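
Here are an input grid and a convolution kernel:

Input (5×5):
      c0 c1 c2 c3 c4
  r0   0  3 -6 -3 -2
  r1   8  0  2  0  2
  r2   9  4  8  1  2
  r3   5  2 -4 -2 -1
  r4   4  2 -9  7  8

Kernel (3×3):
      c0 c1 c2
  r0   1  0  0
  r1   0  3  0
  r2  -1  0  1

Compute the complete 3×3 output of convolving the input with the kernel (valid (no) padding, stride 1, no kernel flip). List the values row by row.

-1 6 -12
11 20 8
2 -3 19

Output[0,0]: The receptive field on the input at this output position is [0 3 -6 / 8 0 2 / 9 4 8]. Elementwise product with the kernel and sum: 0·1 + 0·3 + 9·-1 + 8·1.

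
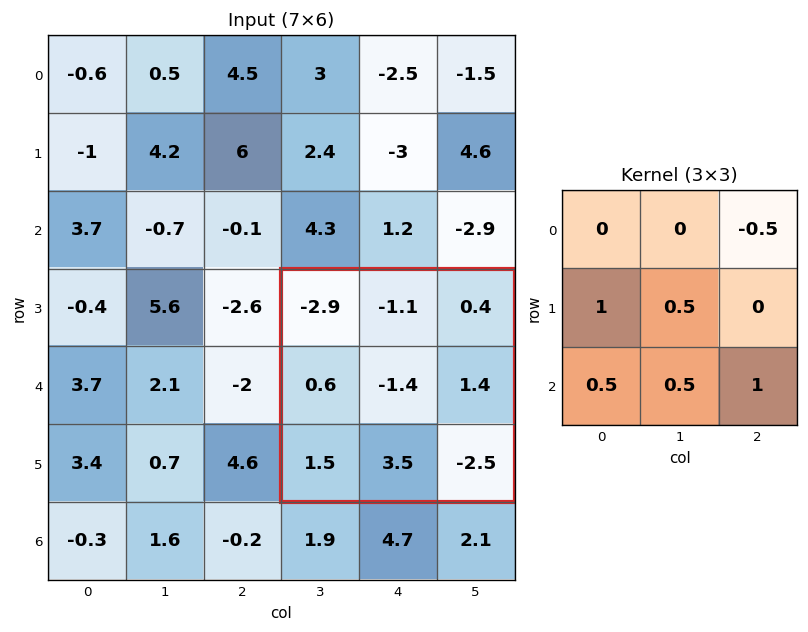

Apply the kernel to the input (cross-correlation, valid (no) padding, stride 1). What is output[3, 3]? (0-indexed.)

The receptive field on the input at this output position is [-2.9 -1.1 0.4 / 0.6 -1.4 1.4 / 1.5 3.5 -2.5]. Elementwise product with the kernel and sum: 0.4·-0.5 + 0.6·1 + -1.4·0.5 + 1.5·0.5 + 3.5·0.5 + -2.5·1.

-0.3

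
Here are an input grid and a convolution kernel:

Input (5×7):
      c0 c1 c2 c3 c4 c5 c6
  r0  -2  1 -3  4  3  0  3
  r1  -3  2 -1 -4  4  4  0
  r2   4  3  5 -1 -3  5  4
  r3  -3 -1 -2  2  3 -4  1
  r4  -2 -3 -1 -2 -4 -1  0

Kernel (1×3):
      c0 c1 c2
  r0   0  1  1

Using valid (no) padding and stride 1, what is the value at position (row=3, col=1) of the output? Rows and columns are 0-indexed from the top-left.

0

The receptive field on the input at this output position is [-1 -2 2]. Elementwise product with the kernel and sum: -2·1 + 2·1.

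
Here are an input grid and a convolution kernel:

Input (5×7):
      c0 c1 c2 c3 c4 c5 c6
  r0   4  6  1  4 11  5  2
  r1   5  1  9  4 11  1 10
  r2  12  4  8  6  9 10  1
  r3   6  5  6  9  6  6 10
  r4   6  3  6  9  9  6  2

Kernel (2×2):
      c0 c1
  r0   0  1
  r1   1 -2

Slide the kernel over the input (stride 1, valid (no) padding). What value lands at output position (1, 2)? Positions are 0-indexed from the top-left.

The receptive field on the input at this output position is [9 4 / 8 6]. Elementwise product with the kernel and sum: 4·1 + 8·1 + 6·-2.

0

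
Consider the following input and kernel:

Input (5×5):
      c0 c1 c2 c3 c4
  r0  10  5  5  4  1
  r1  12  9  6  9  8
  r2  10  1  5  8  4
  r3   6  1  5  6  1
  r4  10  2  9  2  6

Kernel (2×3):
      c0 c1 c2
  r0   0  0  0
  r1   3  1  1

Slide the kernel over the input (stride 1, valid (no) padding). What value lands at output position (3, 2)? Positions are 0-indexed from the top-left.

35

The receptive field on the input at this output position is [5 6 1 / 9 2 6]. Elementwise product with the kernel and sum: 9·3 + 2·1 + 6·1.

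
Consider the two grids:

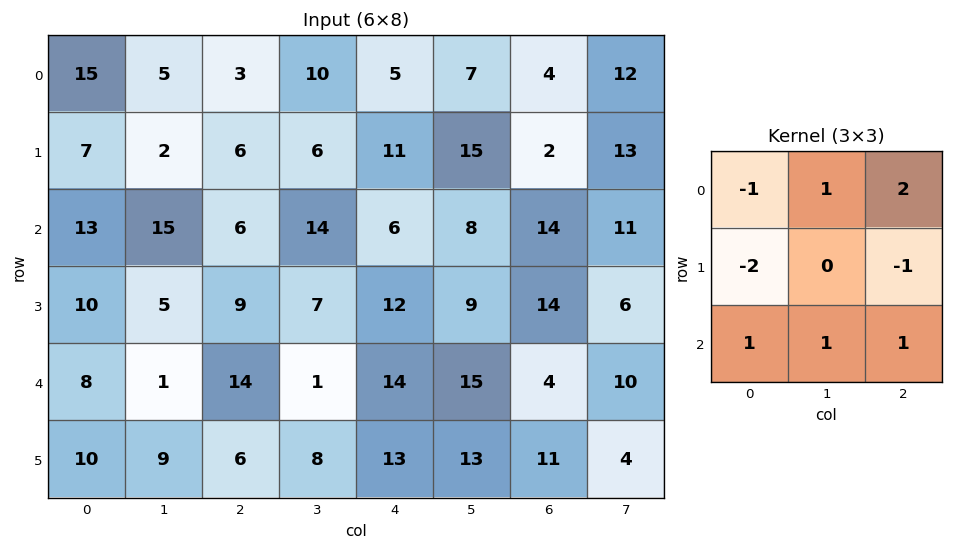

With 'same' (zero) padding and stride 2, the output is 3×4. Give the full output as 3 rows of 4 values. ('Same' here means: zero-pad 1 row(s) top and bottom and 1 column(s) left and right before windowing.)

Output[0,0]: The receptive field on the zero-padded input at this output position is [0 0 0 / 0 15 5 / 0 7 2]. Elementwise product with the kernel and sum: 0·-1 + 0·1 + 0·2 + 0·-2 + 5·-1 + 0·1 + 7·1 + 2·1.

4 -6 5 4
11 -7 27 15
38 38 40 5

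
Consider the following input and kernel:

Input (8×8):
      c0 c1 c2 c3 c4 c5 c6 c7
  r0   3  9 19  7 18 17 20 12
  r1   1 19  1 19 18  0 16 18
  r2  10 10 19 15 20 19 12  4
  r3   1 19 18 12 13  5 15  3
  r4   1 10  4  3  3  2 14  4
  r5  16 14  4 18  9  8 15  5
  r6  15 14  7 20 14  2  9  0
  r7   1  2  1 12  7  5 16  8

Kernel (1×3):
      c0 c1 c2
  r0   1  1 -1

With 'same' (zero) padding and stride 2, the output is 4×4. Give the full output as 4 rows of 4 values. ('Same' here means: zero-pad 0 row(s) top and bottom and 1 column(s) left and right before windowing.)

-6 21 8 25
0 14 16 27
-9 11 4 12
1 1 32 11

Output[0,0]: The receptive field on the zero-padded input at this output position is [0 3 9]. Elementwise product with the kernel and sum: 0·1 + 3·1 + 9·-1.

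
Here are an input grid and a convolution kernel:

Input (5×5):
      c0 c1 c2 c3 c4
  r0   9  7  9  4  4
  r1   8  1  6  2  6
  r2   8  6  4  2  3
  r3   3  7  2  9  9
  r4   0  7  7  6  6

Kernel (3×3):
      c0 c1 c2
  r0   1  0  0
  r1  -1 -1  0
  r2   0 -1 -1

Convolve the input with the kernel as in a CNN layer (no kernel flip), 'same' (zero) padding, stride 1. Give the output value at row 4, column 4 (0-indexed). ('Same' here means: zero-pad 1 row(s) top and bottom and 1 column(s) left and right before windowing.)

The receptive field on the zero-padded input at this output position is [9 9 0 / 6 6 0 / 0 0 0]. Elementwise product with the kernel and sum: 9·1 + 6·-1 + 6·-1 + 0·-1 + 0·-1.

-3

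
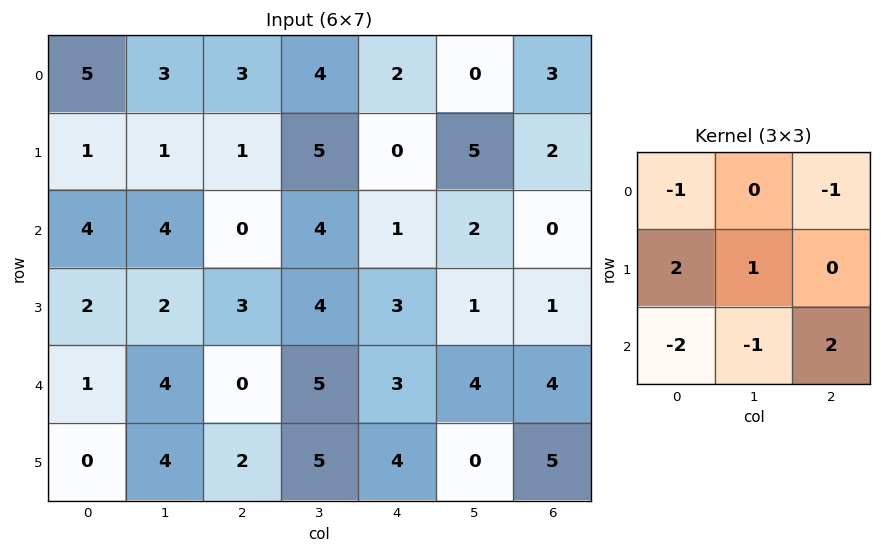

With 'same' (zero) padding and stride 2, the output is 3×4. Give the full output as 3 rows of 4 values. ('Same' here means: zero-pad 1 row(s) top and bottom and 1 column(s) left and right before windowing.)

6 16 10 -9
5 3 -10 -4
7 2 -6 6

Output[0,0]: The receptive field on the zero-padded input at this output position is [0 0 0 / 0 5 3 / 0 1 1]. Elementwise product with the kernel and sum: 0·-1 + 0·-1 + 0·2 + 5·1 + 0·-2 + 1·-1 + 1·2.
Output[0,1]: The receptive field on the zero-padded input at this output position is [0 0 0 / 3 3 4 / 1 1 5]. Elementwise product with the kernel and sum: 0·-1 + 0·-1 + 3·2 + 3·1 + 1·-2 + 1·-1 + 5·2.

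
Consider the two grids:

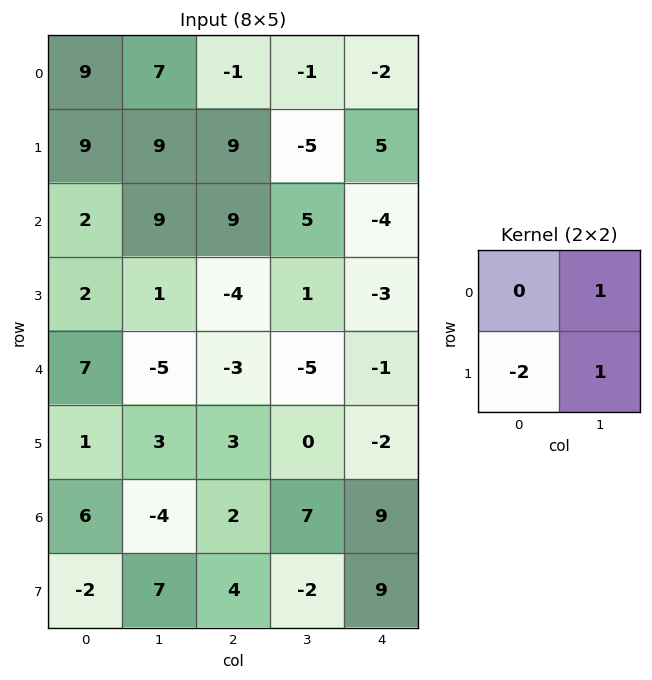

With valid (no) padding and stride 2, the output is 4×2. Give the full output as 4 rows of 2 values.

Output[0,0]: The receptive field on the input at this output position is [9 7 / 9 9]. Elementwise product with the kernel and sum: 7·1 + 9·-2 + 9·1.
Output[0,1]: The receptive field on the input at this output position is [-1 -1 / 9 -5]. Elementwise product with the kernel and sum: -1·1 + 9·-2 + -5·1.

-2 -24
6 14
-4 -11
7 -3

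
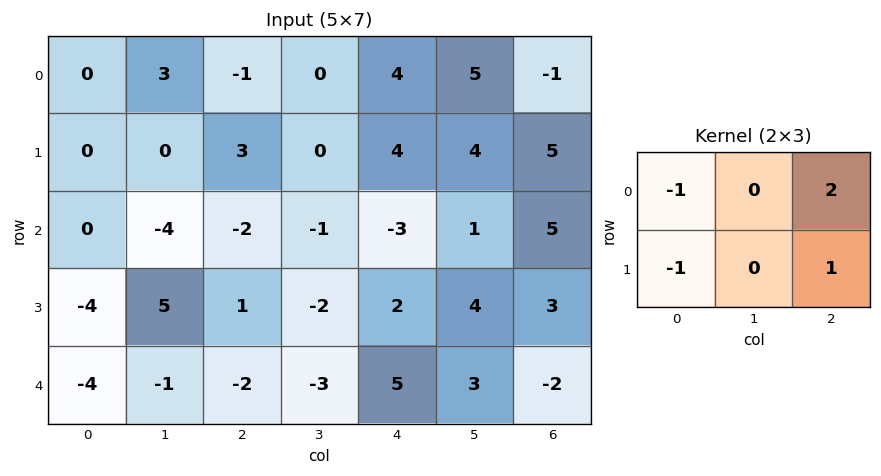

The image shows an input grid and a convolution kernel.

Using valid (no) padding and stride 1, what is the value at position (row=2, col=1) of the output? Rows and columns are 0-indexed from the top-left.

-5

The receptive field on the input at this output position is [-4 -2 -1 / 5 1 -2]. Elementwise product with the kernel and sum: -4·-1 + -1·2 + 5·-1 + -2·1.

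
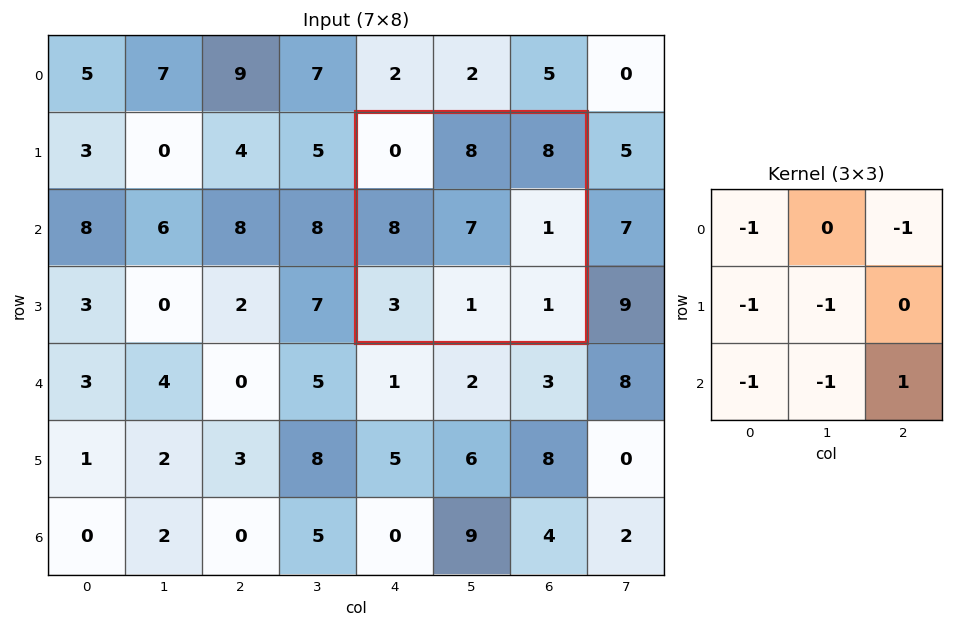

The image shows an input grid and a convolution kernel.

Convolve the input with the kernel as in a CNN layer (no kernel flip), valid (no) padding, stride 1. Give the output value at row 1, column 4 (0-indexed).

-26

The receptive field on the input at this output position is [0 8 8 / 8 7 1 / 3 1 1]. Elementwise product with the kernel and sum: 0·-1 + 8·-1 + 8·-1 + 7·-1 + 3·-1 + 1·-1 + 1·1.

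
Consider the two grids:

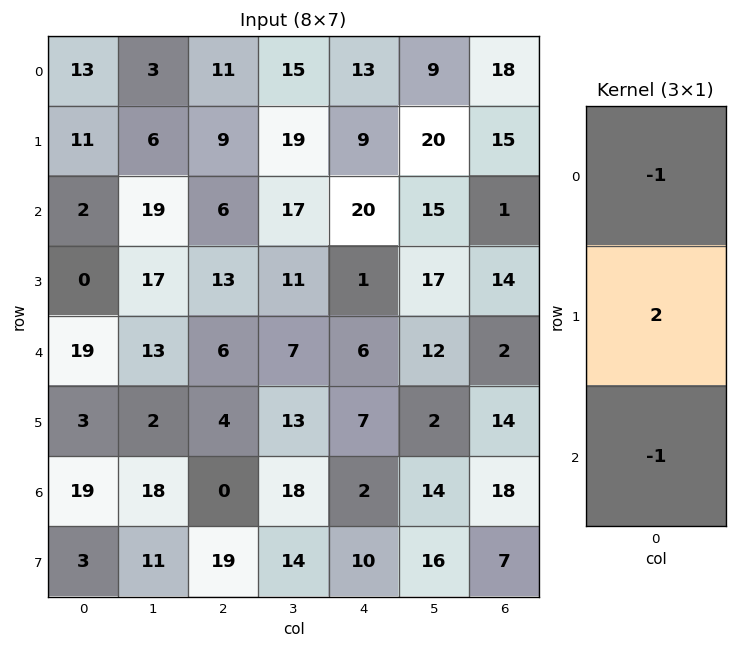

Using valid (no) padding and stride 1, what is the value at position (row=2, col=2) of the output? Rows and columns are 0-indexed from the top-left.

The receptive field on the input at this output position is [6 / 13 / 6]. Elementwise product with the kernel and sum: 6·-1 + 13·2 + 6·-1.

14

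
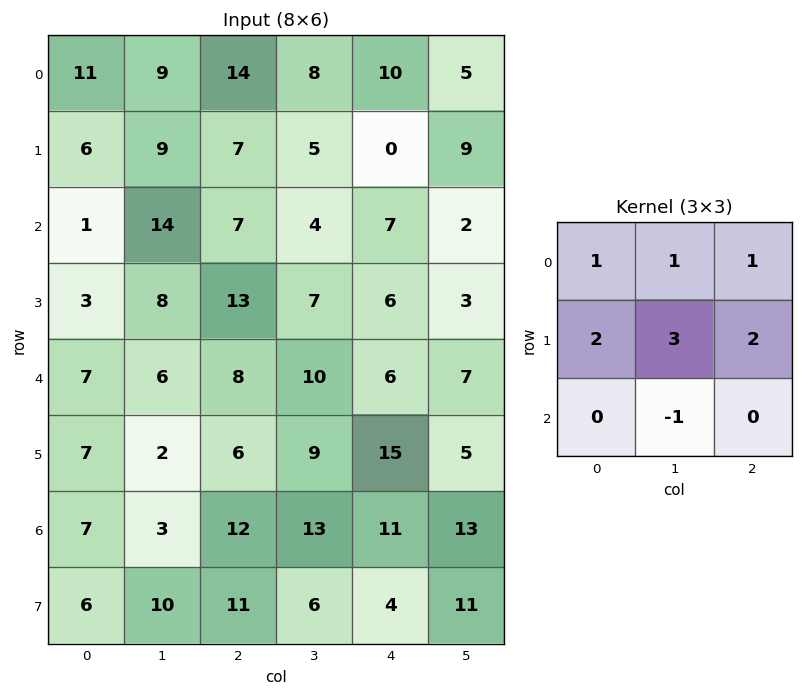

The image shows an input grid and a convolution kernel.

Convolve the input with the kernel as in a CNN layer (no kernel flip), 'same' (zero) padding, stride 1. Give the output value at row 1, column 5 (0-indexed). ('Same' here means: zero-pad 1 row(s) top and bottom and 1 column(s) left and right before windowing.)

The receptive field on the zero-padded input at this output position is [10 5 0 / 0 9 0 / 7 2 0]. Elementwise product with the kernel and sum: 10·1 + 5·1 + 0·1 + 0·2 + 9·3 + 0·2 + 2·-1.

40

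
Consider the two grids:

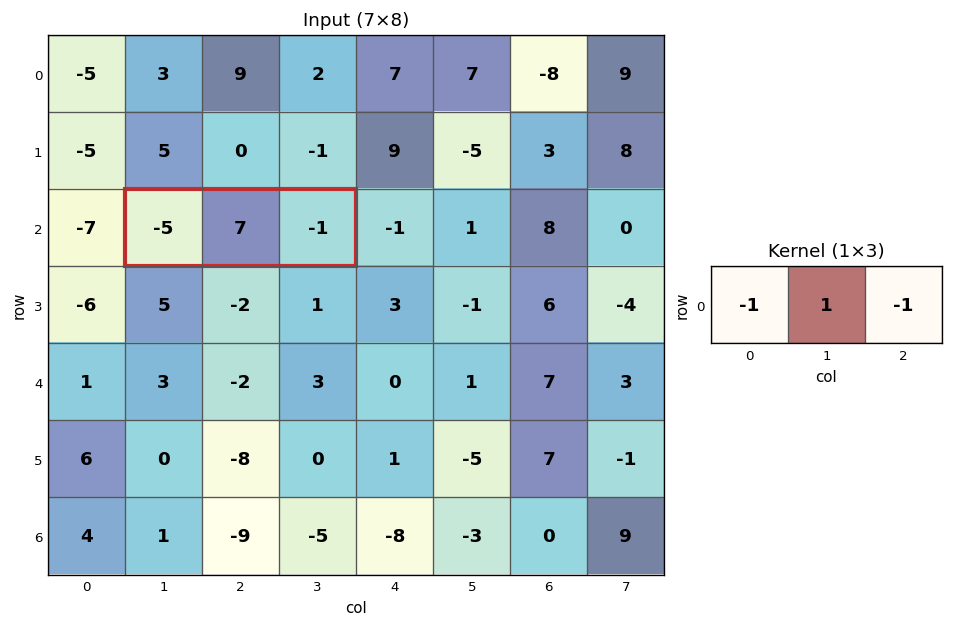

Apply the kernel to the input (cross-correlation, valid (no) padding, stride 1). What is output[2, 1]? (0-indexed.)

The receptive field on the input at this output position is [-5 7 -1]. Elementwise product with the kernel and sum: -5·-1 + 7·1 + -1·-1.

13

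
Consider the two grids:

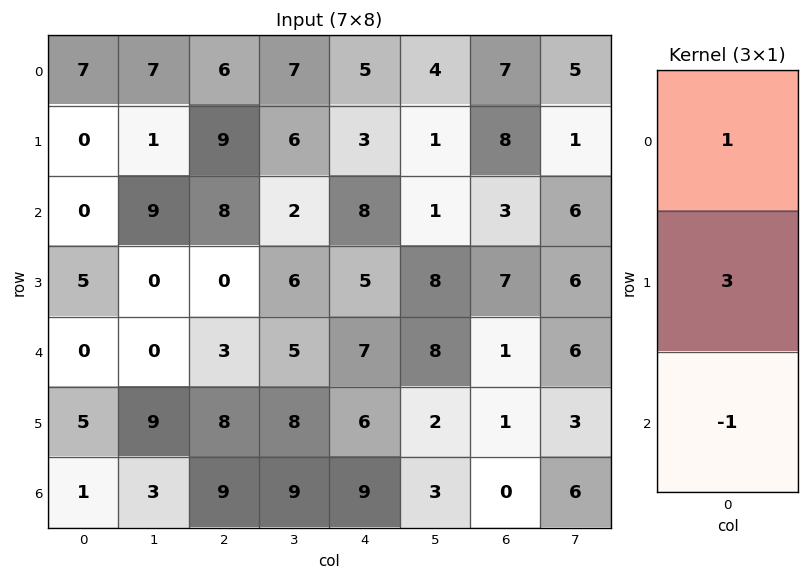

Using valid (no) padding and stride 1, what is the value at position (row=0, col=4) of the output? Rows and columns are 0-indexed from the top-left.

The receptive field on the input at this output position is [5 / 3 / 8]. Elementwise product with the kernel and sum: 5·1 + 3·3 + 8·-1.

6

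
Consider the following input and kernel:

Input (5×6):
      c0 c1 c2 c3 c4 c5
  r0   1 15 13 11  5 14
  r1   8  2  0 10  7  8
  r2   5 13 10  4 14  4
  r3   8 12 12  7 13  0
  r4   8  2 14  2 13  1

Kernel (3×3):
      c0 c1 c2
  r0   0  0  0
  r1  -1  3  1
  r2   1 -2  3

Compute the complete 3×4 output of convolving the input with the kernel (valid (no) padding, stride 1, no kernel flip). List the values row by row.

Output[0,0]: The receptive field on the input at this output position is [1 15 13 / 8 2 0 / 5 13 10]. Elementwise product with the kernel and sum: 8·-1 + 2·3 + 0·1 + 5·1 + 13·-2 + 10·3.

7 13 81 7
64 30 53 23
86 11 71 11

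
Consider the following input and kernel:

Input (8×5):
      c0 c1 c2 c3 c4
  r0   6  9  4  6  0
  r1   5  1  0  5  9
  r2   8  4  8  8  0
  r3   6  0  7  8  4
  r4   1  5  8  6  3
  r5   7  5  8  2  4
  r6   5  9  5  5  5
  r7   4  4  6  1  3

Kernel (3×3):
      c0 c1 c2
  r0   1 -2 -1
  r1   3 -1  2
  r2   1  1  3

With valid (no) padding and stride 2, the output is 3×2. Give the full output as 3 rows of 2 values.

34 21
54 36
44 48

Output[0,0]: The receptive field on the input at this output position is [6 9 4 / 5 1 0 / 8 4 8]. Elementwise product with the kernel and sum: 6·1 + 9·-2 + 4·-1 + 5·3 + 1·-1 + 0·2 + 8·1 + 4·1 + 8·3.
Output[0,1]: The receptive field on the input at this output position is [4 6 0 / 0 5 9 / 8 8 0]. Elementwise product with the kernel and sum: 4·1 + 6·-2 + 0·-1 + 0·3 + 5·-1 + 9·2 + 8·1 + 8·1 + 0·3.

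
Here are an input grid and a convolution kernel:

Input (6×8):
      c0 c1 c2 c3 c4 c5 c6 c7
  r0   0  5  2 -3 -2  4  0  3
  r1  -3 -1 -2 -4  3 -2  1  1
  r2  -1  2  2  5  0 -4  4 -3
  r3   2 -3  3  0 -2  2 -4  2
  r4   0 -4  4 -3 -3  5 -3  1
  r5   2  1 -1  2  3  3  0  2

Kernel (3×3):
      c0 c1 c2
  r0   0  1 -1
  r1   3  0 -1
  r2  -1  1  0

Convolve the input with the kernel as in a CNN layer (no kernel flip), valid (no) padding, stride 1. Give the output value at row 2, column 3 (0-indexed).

2

The receptive field on the input at this output position is [5 0 -4 / 0 -2 2 / -3 -3 5]. Elementwise product with the kernel and sum: 0·1 + -4·-1 + 0·3 + 2·-1 + -3·-1 + -3·1.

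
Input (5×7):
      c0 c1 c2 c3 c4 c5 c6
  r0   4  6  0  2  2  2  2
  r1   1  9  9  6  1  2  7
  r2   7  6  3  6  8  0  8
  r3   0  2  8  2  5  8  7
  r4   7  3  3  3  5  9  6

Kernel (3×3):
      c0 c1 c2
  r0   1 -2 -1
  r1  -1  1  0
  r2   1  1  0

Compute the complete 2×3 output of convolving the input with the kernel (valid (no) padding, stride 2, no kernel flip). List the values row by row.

Output[0,0]: The receptive field on the input at this output position is [4 6 0 / 1 9 9 / 7 6 3]. Elementwise product with the kernel and sum: 4·1 + 6·-2 + 0·-1 + 1·-1 + 9·1 + 7·1 + 6·1.
Output[0,1]: The receptive field on the input at this output position is [0 2 2 / 9 6 1 / 3 6 8]. Elementwise product with the kernel and sum: 0·1 + 2·-2 + 2·-1 + 9·-1 + 6·1 + 3·1 + 6·1.

13 0 5
4 -17 17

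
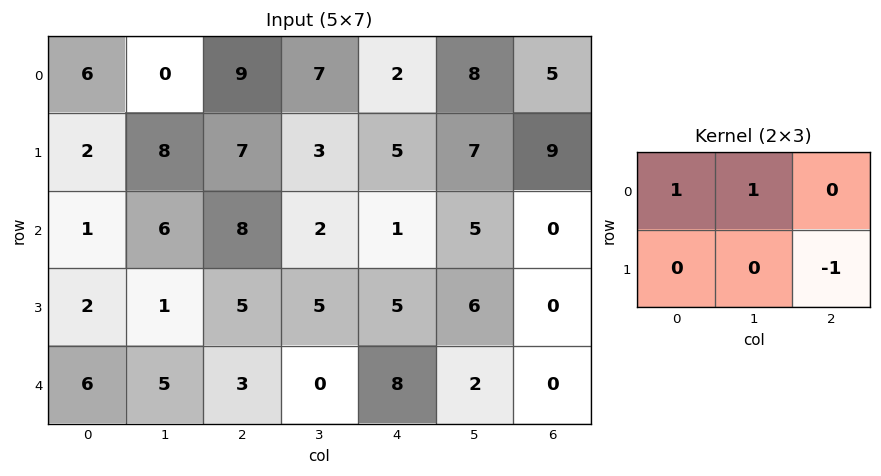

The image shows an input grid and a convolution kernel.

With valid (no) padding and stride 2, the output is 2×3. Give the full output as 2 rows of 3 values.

Output[0,0]: The receptive field on the input at this output position is [6 0 9 / 2 8 7]. Elementwise product with the kernel and sum: 6·1 + 0·1 + 7·-1.
Output[0,1]: The receptive field on the input at this output position is [9 7 2 / 7 3 5]. Elementwise product with the kernel and sum: 9·1 + 7·1 + 5·-1.

-1 11 1
2 5 6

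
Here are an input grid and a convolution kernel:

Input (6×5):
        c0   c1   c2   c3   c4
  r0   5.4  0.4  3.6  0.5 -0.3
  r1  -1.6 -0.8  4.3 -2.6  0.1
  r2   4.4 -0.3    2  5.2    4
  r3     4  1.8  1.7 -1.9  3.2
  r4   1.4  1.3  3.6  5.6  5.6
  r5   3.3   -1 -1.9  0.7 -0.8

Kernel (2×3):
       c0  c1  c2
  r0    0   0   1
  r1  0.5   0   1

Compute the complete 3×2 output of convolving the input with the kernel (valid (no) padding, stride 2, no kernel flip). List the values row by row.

Output[0,0]: The receptive field on the input at this output position is [5.4 0.4 3.6 / -1.6 -0.8 4.3]. Elementwise product with the kernel and sum: 3.6·1 + -1.6·0.5 + 4.3·1.

7.1 1.95
5.7 8.05
3.35 3.85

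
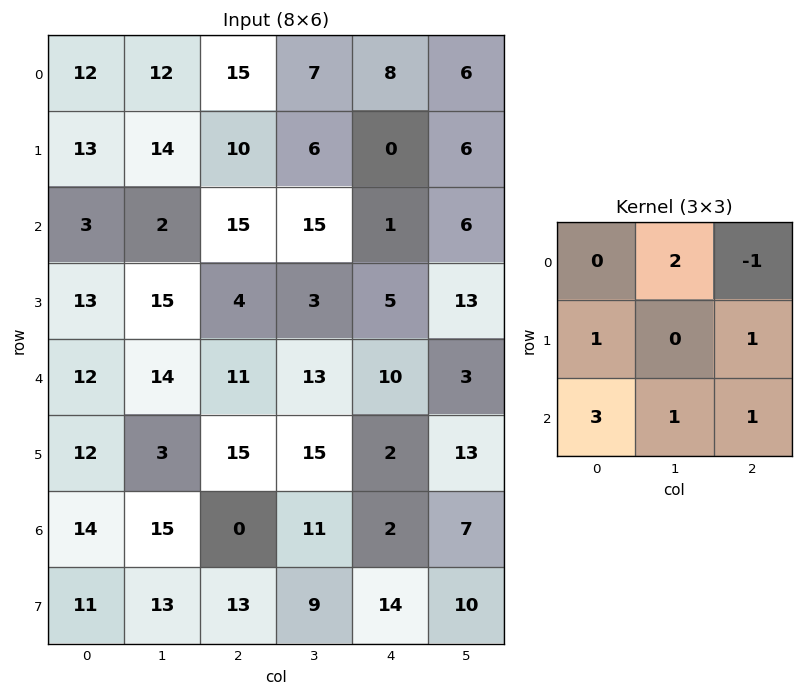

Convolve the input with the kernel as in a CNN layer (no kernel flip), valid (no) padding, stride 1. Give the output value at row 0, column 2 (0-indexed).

The receptive field on the input at this output position is [15 7 8 / 10 6 0 / 15 15 1]. Elementwise product with the kernel and sum: 7·2 + 8·-1 + 10·1 + 0·1 + 15·3 + 15·1 + 1·1.

77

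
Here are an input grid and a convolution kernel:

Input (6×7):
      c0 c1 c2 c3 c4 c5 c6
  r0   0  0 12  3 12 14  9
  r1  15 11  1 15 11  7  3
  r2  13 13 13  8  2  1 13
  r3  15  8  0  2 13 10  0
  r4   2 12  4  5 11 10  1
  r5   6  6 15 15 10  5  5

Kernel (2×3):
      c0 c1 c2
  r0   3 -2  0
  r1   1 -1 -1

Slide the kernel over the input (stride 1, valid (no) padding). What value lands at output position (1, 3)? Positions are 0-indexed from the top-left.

28

The receptive field on the input at this output position is [15 11 7 / 8 2 1]. Elementwise product with the kernel and sum: 15·3 + 11·-2 + 8·1 + 2·-1 + 1·-1.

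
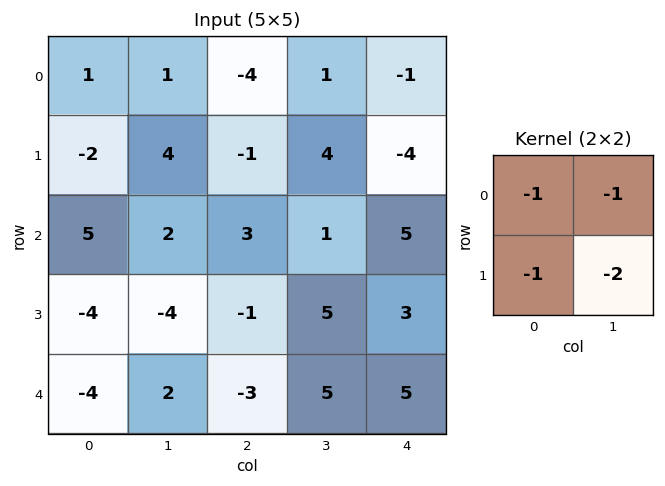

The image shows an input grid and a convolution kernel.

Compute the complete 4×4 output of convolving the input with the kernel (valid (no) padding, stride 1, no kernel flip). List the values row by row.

Output[0,0]: The receptive field on the input at this output position is [1 1 / -2 4]. Elementwise product with the kernel and sum: 1·-1 + 1·-1 + -2·-1 + 4·-2.

-8 1 -4 4
-11 -11 -8 -11
5 1 -13 -17
8 9 -11 -23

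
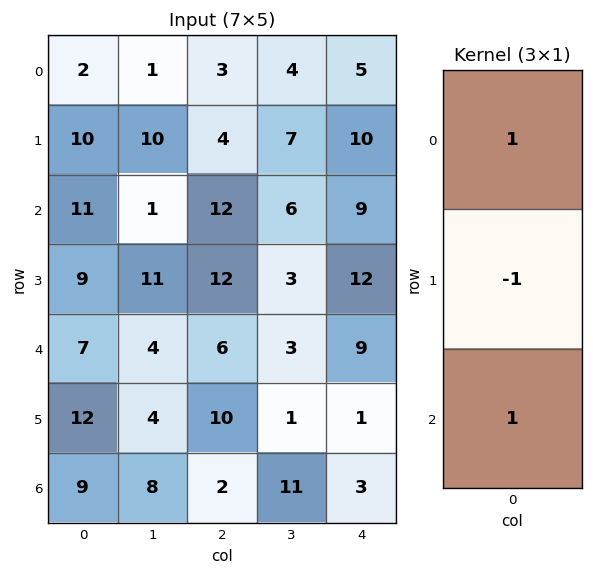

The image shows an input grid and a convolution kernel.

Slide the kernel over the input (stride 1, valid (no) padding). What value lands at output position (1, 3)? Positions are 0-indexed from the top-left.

The receptive field on the input at this output position is [7 / 6 / 3]. Elementwise product with the kernel and sum: 7·1 + 6·-1 + 3·1.

4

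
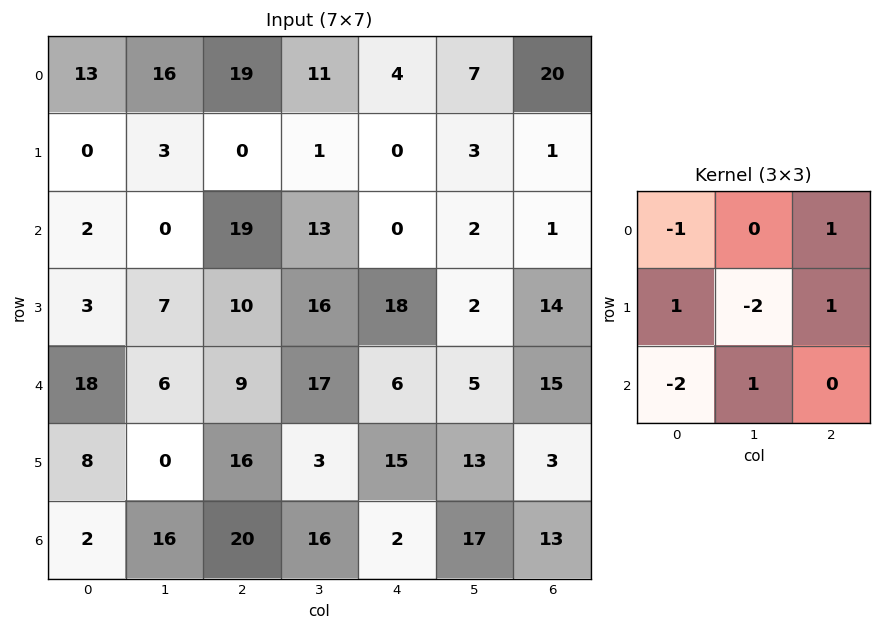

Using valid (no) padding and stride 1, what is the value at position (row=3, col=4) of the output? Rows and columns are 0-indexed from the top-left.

The receptive field on the input at this output position is [18 2 14 / 6 5 15 / 15 13 3]. Elementwise product with the kernel and sum: 18·-1 + 14·1 + 6·1 + 5·-2 + 15·1 + 15·-2 + 13·1.

-10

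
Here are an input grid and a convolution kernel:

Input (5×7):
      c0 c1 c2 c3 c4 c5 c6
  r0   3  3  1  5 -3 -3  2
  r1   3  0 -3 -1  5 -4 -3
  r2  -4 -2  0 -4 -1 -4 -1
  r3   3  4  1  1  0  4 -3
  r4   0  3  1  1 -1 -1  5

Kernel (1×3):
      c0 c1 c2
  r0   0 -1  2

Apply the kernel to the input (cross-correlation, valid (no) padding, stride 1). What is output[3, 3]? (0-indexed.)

8

The receptive field on the input at this output position is [1 0 4]. Elementwise product with the kernel and sum: 0·-1 + 4·2.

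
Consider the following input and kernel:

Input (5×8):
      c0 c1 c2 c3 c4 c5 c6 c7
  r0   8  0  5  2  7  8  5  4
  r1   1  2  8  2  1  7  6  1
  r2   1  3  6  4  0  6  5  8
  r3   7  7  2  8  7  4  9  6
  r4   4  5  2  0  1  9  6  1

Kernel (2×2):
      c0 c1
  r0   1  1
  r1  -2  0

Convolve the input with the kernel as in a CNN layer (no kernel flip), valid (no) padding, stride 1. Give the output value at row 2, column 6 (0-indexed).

-5

The receptive field on the input at this output position is [5 8 / 9 6]. Elementwise product with the kernel and sum: 5·1 + 8·1 + 9·-2.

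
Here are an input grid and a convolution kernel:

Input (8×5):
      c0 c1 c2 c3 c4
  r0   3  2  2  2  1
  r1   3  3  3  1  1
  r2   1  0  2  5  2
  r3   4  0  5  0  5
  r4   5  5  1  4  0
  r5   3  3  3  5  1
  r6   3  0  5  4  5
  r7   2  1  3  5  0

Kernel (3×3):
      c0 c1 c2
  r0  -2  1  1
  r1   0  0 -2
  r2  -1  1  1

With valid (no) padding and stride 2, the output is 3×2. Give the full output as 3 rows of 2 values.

Output[0,0]: The receptive field on the input at this output position is [3 2 2 / 3 3 3 / 1 0 2]. Elementwise product with the kernel and sum: 3·-2 + 2·1 + 2·1 + 3·-2 + 1·-1 + 0·1 + 2·1.
Output[0,1]: The receptive field on the input at this output position is [2 2 1 / 3 1 1 / 2 5 2]. Elementwise product with the kernel and sum: 2·-2 + 2·1 + 1·1 + 1·-2 + 2·-1 + 5·1 + 2·1.

-7 2
-9 -4
-8 4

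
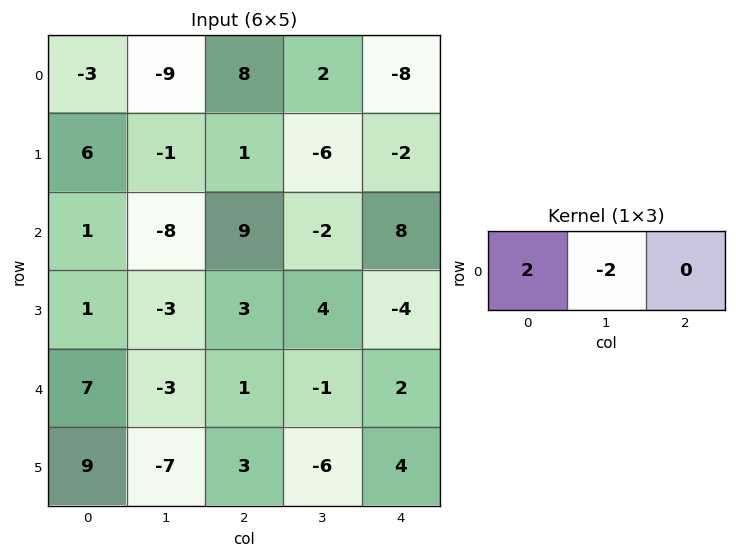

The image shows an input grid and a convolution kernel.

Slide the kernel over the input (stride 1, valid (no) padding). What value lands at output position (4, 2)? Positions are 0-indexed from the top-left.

4

The receptive field on the input at this output position is [1 -1 2]. Elementwise product with the kernel and sum: 1·2 + -1·-2.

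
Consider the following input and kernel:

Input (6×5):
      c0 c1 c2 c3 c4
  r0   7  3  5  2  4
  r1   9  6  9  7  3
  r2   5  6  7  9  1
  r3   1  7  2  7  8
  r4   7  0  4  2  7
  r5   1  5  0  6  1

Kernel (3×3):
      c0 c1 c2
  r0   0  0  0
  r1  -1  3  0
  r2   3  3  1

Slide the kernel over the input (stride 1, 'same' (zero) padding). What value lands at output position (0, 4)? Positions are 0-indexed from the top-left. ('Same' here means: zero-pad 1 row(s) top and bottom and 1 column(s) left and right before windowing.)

40

The receptive field on the zero-padded input at this output position is [0 0 0 / 2 4 0 / 7 3 0]. Elementwise product with the kernel and sum: 2·-1 + 4·3 + 7·3 + 3·3 + 0·1.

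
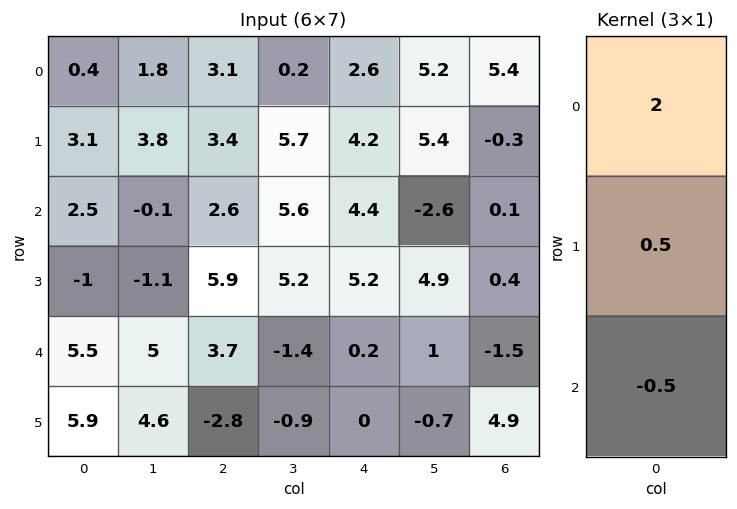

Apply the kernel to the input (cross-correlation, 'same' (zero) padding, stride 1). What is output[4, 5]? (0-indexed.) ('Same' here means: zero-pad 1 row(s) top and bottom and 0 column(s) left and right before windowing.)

The receptive field on the zero-padded input at this output position is [4.9 / 1 / -0.7]. Elementwise product with the kernel and sum: 4.9·2 + 1·0.5 + -0.7·-0.5.

10.65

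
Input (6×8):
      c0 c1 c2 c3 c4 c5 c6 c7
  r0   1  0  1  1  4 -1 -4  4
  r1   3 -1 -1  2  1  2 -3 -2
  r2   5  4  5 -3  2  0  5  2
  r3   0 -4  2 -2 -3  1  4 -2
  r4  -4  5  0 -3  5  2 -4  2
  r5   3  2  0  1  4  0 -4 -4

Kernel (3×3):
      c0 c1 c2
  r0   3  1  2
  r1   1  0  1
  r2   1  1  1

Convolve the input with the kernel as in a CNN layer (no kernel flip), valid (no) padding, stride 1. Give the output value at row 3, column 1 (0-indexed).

-9

The receptive field on the input at this output position is [-4 2 -2 / 5 0 -3 / 2 0 1]. Elementwise product with the kernel and sum: -4·3 + 2·1 + -2·2 + 5·1 + -3·1 + 2·1 + 0·1 + 1·1.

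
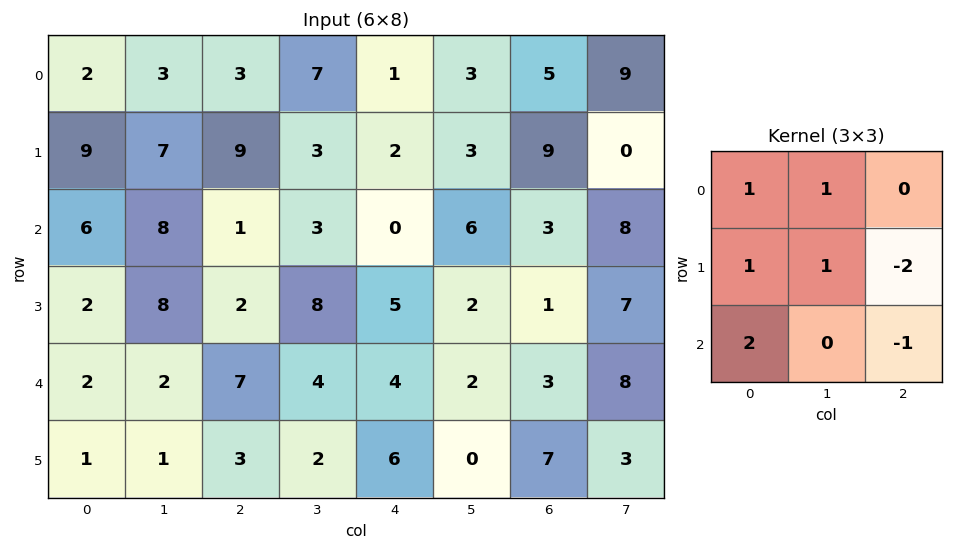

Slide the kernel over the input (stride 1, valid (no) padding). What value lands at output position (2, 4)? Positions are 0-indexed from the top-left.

16

The receptive field on the input at this output position is [0 6 3 / 5 2 1 / 4 2 3]. Elementwise product with the kernel and sum: 0·1 + 6·1 + 5·1 + 2·1 + 1·-2 + 4·2 + 3·-1.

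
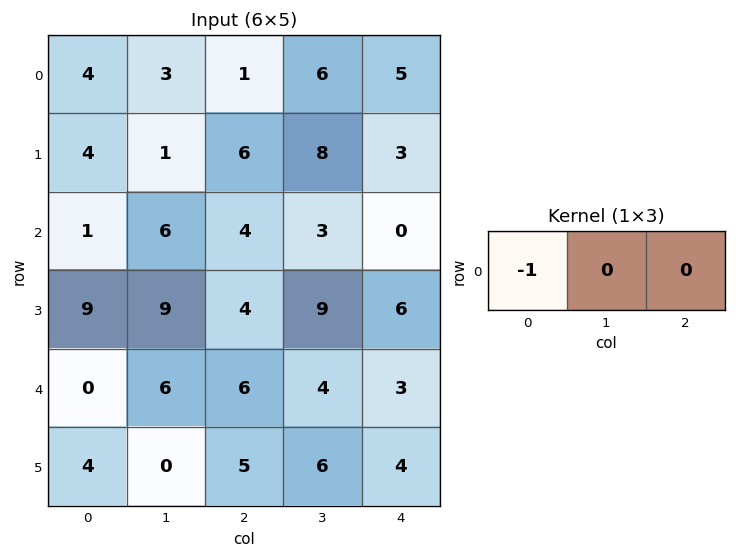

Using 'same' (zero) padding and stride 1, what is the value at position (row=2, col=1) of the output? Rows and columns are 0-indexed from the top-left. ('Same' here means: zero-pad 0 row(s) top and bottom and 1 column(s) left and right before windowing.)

The receptive field on the zero-padded input at this output position is [1 6 4]. Elementwise product with the kernel and sum: 1·-1.

-1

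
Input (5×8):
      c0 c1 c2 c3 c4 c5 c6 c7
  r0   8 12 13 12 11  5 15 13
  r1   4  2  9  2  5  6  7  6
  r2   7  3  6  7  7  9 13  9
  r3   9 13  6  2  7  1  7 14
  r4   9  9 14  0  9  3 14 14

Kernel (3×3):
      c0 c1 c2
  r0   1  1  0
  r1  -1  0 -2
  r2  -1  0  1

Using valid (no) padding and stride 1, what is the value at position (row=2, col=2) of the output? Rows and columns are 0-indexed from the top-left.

The receptive field on the input at this output position is [6 7 7 / 6 2 7 / 14 0 9]. Elementwise product with the kernel and sum: 6·1 + 7·1 + 6·-1 + 7·-2 + 14·-1 + 9·1.

-12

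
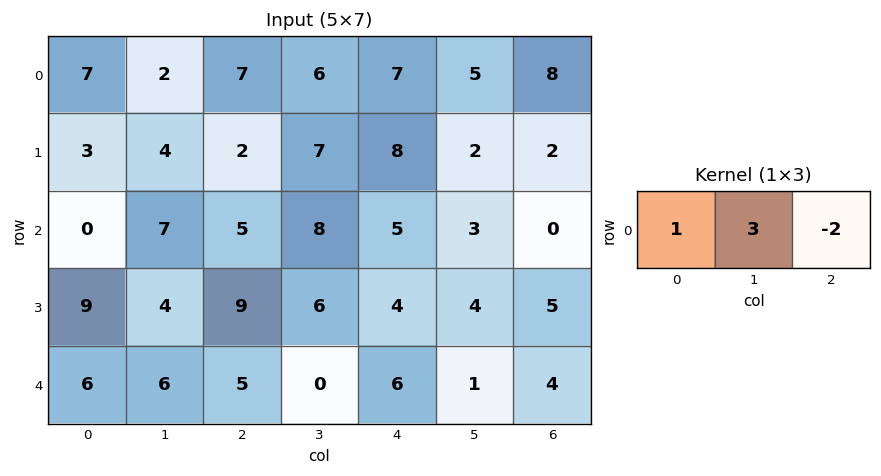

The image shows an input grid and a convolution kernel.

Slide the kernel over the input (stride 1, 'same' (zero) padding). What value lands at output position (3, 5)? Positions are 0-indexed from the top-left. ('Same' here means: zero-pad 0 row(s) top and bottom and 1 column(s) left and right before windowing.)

6

The receptive field on the zero-padded input at this output position is [4 4 5]. Elementwise product with the kernel and sum: 4·1 + 4·3 + 5·-2.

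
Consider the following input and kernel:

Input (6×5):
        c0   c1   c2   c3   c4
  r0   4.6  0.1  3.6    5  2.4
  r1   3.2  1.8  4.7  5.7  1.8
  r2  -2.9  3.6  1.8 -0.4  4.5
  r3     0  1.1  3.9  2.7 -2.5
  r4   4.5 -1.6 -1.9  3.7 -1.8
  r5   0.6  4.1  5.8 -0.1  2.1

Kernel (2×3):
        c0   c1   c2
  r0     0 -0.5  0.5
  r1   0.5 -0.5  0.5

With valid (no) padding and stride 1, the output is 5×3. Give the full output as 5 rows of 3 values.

4.8 2.1 -0.9
-0.9 1.2 1.4
0.5 -1.15 1.8
3.5 1.4 -6.3
1 1.9 1.25

Output[0,0]: The receptive field on the input at this output position is [4.6 0.1 3.6 / 3.2 1.8 4.7]. Elementwise product with the kernel and sum: 0.1·-0.5 + 3.6·0.5 + 3.2·0.5 + 1.8·-0.5 + 4.7·0.5.
Output[0,1]: The receptive field on the input at this output position is [0.1 3.6 5 / 1.8 4.7 5.7]. Elementwise product with the kernel and sum: 3.6·-0.5 + 5·0.5 + 1.8·0.5 + 4.7·-0.5 + 5.7·0.5.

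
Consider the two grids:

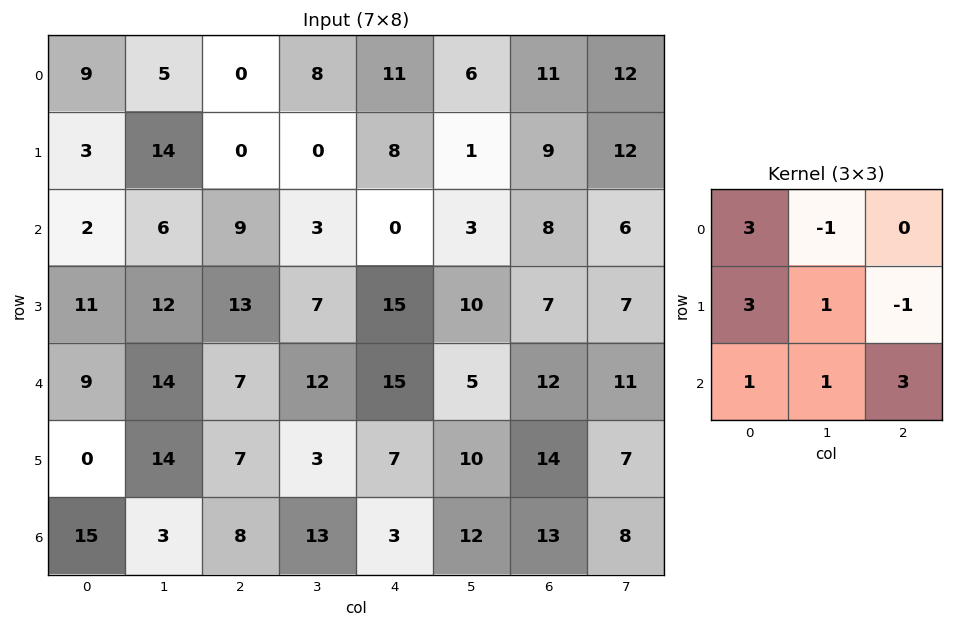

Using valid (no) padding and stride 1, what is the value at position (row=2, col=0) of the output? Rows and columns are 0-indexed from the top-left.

The receptive field on the input at this output position is [2 6 9 / 11 12 13 / 9 14 7]. Elementwise product with the kernel and sum: 2·3 + 6·-1 + 11·3 + 12·1 + 13·-1 + 9·1 + 14·1 + 7·3.

76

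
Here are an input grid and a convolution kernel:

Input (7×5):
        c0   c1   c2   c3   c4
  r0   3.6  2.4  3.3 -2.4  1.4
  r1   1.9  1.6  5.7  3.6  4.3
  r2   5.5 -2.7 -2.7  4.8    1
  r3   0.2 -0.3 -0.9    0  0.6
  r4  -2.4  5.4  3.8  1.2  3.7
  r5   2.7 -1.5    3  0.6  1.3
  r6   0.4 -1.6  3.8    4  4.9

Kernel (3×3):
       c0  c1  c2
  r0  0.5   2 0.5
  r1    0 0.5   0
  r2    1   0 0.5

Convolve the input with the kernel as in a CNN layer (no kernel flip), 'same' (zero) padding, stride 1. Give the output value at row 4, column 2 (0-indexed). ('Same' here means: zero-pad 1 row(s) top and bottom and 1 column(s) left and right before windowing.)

-1.25

The receptive field on the zero-padded input at this output position is [-0.3 -0.9 0 / 5.4 3.8 1.2 / -1.5 3 0.6]. Elementwise product with the kernel and sum: -0.3·0.5 + -0.9·2 + 0·0.5 + 3.8·0.5 + -1.5·1 + 0.6·0.5.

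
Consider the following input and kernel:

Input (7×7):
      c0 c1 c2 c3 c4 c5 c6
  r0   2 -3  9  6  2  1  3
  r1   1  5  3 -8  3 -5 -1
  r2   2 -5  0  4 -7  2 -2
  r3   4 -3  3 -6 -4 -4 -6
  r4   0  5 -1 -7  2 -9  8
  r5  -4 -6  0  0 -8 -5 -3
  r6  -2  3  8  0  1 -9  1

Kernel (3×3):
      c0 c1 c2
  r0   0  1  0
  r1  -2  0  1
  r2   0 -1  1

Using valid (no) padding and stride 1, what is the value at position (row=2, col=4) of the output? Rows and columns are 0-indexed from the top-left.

21

The receptive field on the input at this output position is [-7 2 -2 / -4 -4 -6 / 2 -9 8]. Elementwise product with the kernel and sum: 2·1 + -4·-2 + -6·1 + -9·-1 + 8·1.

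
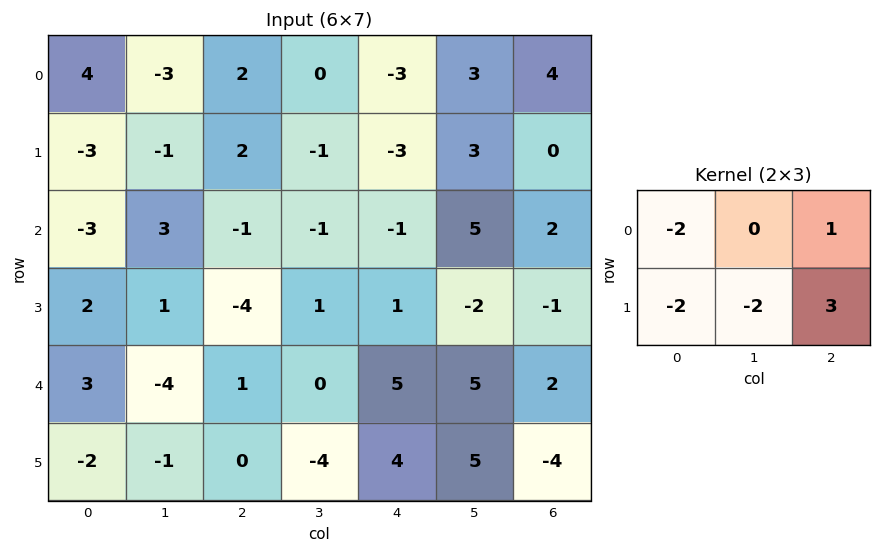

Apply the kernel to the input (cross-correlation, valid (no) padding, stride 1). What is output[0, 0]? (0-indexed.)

The receptive field on the input at this output position is [4 -3 2 / -3 -1 2]. Elementwise product with the kernel and sum: 4·-2 + 2·1 + -3·-2 + -1·-2 + 2·3.

8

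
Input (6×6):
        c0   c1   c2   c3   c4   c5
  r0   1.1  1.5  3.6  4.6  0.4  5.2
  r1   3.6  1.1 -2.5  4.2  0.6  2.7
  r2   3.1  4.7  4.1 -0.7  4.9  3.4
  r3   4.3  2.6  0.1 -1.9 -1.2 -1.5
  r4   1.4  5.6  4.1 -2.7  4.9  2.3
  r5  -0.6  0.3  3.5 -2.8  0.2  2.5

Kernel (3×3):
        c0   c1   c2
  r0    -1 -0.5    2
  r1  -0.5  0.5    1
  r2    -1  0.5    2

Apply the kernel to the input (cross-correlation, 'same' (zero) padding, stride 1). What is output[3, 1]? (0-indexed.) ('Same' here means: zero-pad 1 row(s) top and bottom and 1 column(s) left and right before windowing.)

11.6

The receptive field on the zero-padded input at this output position is [3.1 4.7 4.1 / 4.3 2.6 0.1 / 1.4 5.6 4.1]. Elementwise product with the kernel and sum: 3.1·-1 + 4.7·-0.5 + 4.1·2 + 4.3·-0.5 + 2.6·0.5 + 0.1·1 + 1.4·-1 + 5.6·0.5 + 4.1·2.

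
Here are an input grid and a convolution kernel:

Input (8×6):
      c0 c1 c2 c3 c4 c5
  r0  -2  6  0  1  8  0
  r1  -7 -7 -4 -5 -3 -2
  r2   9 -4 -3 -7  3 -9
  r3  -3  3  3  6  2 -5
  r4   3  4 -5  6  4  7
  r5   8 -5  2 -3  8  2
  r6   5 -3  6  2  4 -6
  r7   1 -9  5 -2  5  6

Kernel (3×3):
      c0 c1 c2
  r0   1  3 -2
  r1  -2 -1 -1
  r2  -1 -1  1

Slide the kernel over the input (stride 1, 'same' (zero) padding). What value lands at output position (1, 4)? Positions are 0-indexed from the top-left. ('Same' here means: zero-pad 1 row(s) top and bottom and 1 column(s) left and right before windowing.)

The receptive field on the zero-padded input at this output position is [1 8 0 / -5 -3 -2 / -7 3 -9]. Elementwise product with the kernel and sum: 1·1 + 8·3 + 0·-2 + -5·-2 + -3·-1 + -2·-1 + -7·-1 + 3·-1 + -9·1.

35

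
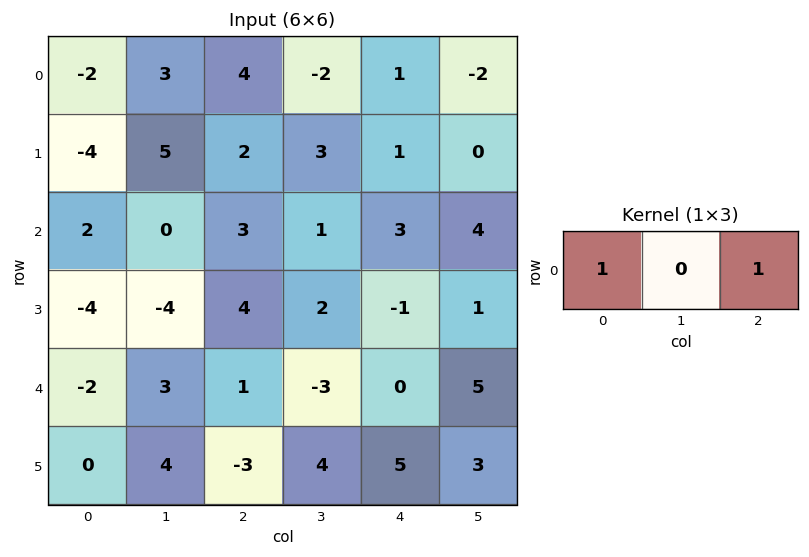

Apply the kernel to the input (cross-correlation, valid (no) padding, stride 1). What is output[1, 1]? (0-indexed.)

The receptive field on the input at this output position is [5 2 3]. Elementwise product with the kernel and sum: 5·1 + 3·1.

8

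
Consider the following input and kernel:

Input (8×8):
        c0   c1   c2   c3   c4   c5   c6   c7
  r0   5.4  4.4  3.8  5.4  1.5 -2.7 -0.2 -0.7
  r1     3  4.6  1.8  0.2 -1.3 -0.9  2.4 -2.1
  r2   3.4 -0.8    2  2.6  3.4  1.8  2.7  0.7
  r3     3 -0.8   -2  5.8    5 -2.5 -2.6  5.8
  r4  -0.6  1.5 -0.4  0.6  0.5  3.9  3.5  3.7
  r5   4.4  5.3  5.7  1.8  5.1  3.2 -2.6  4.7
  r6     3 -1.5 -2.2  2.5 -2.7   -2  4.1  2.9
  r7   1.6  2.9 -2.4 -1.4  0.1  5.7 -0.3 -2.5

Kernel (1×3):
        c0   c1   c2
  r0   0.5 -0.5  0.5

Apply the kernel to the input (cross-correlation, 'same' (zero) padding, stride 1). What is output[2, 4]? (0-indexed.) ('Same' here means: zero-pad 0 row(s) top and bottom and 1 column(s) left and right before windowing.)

The receptive field on the zero-padded input at this output position is [2.6 3.4 1.8]. Elementwise product with the kernel and sum: 2.6·0.5 + 3.4·-0.5 + 1.8·0.5.

0.5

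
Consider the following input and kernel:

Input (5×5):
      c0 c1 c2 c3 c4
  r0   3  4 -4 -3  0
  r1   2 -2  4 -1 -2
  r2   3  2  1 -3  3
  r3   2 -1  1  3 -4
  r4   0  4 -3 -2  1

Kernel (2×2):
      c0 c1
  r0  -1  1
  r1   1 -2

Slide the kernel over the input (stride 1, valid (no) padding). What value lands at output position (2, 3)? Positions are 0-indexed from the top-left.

17

The receptive field on the input at this output position is [-3 3 / 3 -4]. Elementwise product with the kernel and sum: -3·-1 + 3·1 + 3·1 + -4·-2.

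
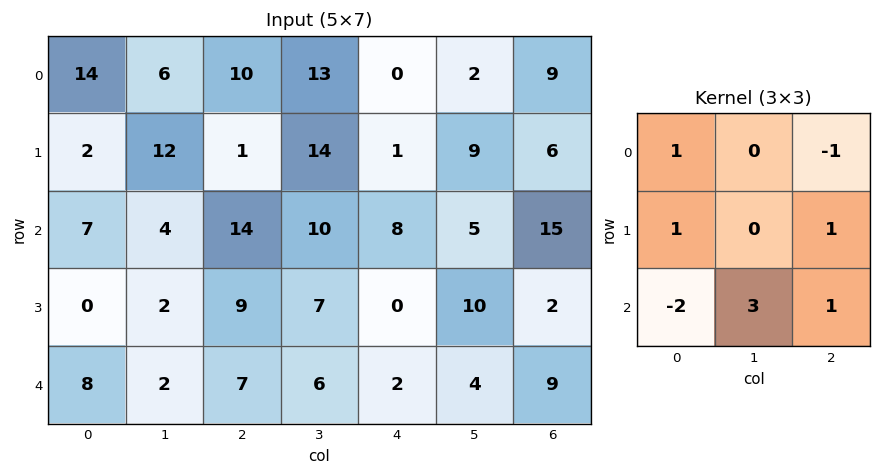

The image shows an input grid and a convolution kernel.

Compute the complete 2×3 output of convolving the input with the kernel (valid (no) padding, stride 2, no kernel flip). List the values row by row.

Output[0,0]: The receptive field on the input at this output position is [14 6 10 / 2 12 1 / 7 4 14]. Elementwise product with the kernel and sum: 14·1 + 10·-1 + 2·1 + 1·1 + 7·-2 + 4·3 + 14·1.

19 22 12
-1 21 12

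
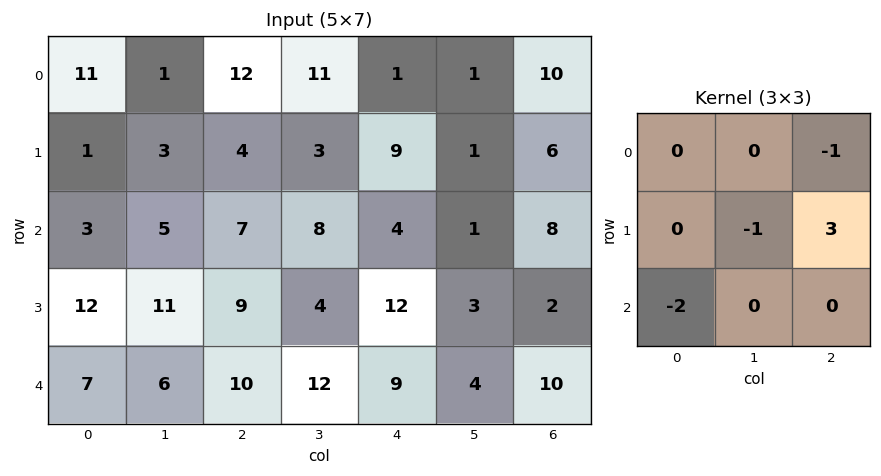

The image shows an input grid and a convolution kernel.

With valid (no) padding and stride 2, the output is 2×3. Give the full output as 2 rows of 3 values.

Output[0,0]: The receptive field on the input at this output position is [11 1 12 / 1 3 4 / 3 5 7]. Elementwise product with the kernel and sum: 12·-1 + 3·-1 + 4·3 + 3·-2.

-9 9 -1
-5 8 -23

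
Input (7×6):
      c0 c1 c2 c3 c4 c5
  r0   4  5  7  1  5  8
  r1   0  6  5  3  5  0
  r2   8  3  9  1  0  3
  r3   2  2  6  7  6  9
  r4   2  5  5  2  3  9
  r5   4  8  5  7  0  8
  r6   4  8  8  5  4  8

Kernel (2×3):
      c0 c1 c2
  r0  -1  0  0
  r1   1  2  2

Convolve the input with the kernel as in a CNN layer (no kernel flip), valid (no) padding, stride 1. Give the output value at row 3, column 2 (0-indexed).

The receptive field on the input at this output position is [6 7 6 / 5 2 3]. Elementwise product with the kernel and sum: 6·-1 + 5·1 + 2·2 + 3·2.

9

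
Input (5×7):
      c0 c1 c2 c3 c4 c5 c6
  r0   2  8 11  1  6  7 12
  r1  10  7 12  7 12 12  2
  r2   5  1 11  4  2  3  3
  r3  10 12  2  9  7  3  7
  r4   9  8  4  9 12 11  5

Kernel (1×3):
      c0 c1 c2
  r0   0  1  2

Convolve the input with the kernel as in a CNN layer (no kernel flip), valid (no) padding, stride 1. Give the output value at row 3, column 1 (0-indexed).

The receptive field on the input at this output position is [12 2 9]. Elementwise product with the kernel and sum: 2·1 + 9·2.

20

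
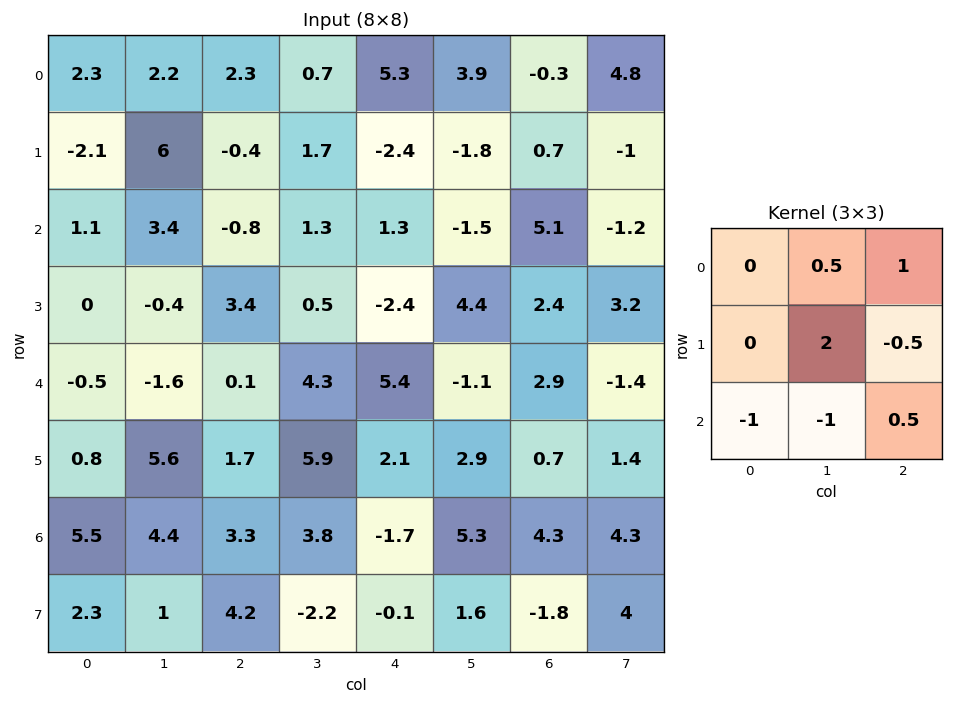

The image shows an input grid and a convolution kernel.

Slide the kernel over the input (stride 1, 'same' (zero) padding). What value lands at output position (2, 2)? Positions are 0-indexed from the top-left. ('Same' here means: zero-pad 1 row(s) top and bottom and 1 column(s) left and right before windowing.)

The receptive field on the zero-padded input at this output position is [6 -0.4 1.7 / 3.4 -0.8 1.3 / -0.4 3.4 0.5]. Elementwise product with the kernel and sum: -0.4·0.5 + 1.7·1 + -0.8·2 + 1.3·-0.5 + -0.4·-1 + 3.4·-1 + 0.5·0.5.

-3.5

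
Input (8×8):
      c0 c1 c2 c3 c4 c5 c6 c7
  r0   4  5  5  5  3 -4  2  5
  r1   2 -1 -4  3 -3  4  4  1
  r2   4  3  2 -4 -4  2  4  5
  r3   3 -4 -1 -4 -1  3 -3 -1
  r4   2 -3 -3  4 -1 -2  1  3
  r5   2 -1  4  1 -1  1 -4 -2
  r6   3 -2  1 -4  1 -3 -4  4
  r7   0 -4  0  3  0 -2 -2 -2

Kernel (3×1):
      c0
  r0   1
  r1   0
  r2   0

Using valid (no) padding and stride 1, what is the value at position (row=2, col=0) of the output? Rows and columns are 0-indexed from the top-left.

The receptive field on the input at this output position is [4 / 3 / 2]. Elementwise product with the kernel and sum: 4·1.

4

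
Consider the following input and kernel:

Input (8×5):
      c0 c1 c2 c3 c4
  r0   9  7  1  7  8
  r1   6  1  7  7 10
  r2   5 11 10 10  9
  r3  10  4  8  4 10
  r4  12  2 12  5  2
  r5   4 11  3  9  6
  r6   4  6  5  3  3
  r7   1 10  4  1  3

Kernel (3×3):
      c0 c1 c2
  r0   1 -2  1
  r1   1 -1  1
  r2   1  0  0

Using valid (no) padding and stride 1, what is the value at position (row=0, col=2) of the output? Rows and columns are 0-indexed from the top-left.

The receptive field on the input at this output position is [1 7 8 / 7 7 10 / 10 10 9]. Elementwise product with the kernel and sum: 1·1 + 7·-2 + 8·1 + 7·1 + 7·-1 + 10·1 + 10·1.

15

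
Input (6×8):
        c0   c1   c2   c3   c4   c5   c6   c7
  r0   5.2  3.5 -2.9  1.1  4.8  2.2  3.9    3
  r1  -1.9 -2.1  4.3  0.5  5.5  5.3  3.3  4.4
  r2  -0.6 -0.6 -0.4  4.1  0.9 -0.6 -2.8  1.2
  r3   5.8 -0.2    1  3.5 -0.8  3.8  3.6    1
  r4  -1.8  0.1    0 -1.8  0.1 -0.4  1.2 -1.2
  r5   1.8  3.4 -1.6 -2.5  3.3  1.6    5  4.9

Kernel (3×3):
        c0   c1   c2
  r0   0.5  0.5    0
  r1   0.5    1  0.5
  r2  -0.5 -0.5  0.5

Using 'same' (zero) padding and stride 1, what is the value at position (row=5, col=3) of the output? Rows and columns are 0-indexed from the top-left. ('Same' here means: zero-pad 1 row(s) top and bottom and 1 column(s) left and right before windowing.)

The receptive field on the zero-padded input at this output position is [0 -1.8 0.1 / -1.6 -2.5 3.3 / 0 0 0]. Elementwise product with the kernel and sum: 0·0.5 + -1.8·0.5 + -1.6·0.5 + -2.5·1 + 3.3·0.5 + 0·-0.5 + 0·-0.5 + 0·0.5.

-2.55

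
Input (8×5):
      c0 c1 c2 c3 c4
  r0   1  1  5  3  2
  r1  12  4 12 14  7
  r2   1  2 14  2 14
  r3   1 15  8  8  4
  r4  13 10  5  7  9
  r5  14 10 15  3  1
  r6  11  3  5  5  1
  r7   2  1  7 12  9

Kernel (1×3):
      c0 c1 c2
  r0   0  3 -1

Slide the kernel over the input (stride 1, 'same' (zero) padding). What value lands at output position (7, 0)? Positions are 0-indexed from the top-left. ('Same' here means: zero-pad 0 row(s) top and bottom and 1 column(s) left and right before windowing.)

The receptive field on the zero-padded input at this output position is [0 2 1]. Elementwise product with the kernel and sum: 2·3 + 1·-1.

5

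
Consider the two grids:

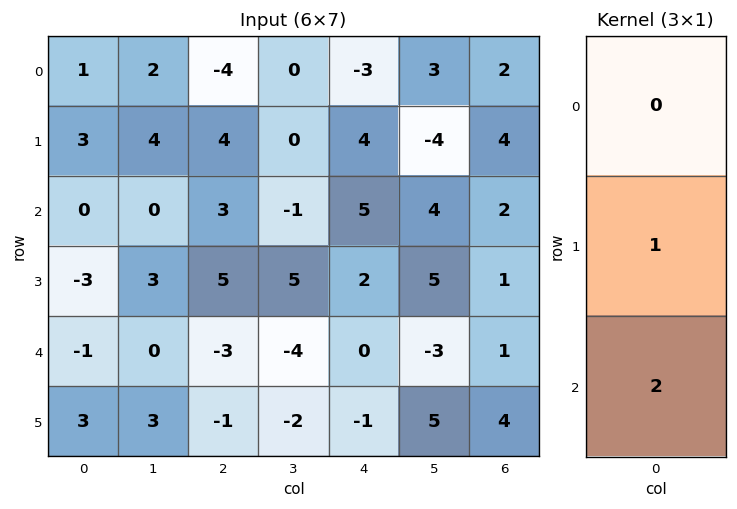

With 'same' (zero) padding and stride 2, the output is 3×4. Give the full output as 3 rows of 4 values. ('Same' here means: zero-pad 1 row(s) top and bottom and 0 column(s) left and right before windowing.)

7 4 5 10
-6 13 9 4
5 -5 -2 9

Output[0,0]: The receptive field on the zero-padded input at this output position is [0 / 1 / 3]. Elementwise product with the kernel and sum: 1·1 + 3·2.
Output[0,1]: The receptive field on the zero-padded input at this output position is [0 / -4 / 4]. Elementwise product with the kernel and sum: -4·1 + 4·2.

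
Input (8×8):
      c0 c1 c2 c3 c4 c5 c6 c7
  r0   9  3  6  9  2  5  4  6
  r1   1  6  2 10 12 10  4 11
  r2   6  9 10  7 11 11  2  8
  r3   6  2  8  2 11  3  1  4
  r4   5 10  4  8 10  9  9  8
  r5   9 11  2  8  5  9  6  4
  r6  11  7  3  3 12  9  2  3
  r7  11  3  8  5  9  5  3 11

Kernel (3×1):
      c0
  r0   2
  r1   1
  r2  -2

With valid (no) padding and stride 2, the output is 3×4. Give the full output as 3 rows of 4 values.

Output[0,0]: The receptive field on the input at this output position is [9 / 1 / 6]. Elementwise product with the kernel and sum: 9·2 + 1·1 + 6·-2.
Output[0,1]: The receptive field on the input at this output position is [6 / 2 / 10]. Elementwise product with the kernel and sum: 6·2 + 2·1 + 10·-2.

7 -6 -6 8
8 20 13 -13
-3 4 1 20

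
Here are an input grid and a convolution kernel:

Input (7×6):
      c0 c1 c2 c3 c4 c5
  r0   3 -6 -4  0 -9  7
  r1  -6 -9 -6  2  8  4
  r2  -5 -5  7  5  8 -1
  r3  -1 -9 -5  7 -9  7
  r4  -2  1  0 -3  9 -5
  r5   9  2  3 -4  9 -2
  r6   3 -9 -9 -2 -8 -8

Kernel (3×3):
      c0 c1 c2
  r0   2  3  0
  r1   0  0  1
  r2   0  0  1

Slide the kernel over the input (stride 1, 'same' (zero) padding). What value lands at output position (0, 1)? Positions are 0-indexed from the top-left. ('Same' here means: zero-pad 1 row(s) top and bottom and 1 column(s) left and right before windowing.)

-10

The receptive field on the zero-padded input at this output position is [0 0 0 / 3 -6 -4 / -6 -9 -6]. Elementwise product with the kernel and sum: 0·2 + 0·3 + -4·1 + -6·1.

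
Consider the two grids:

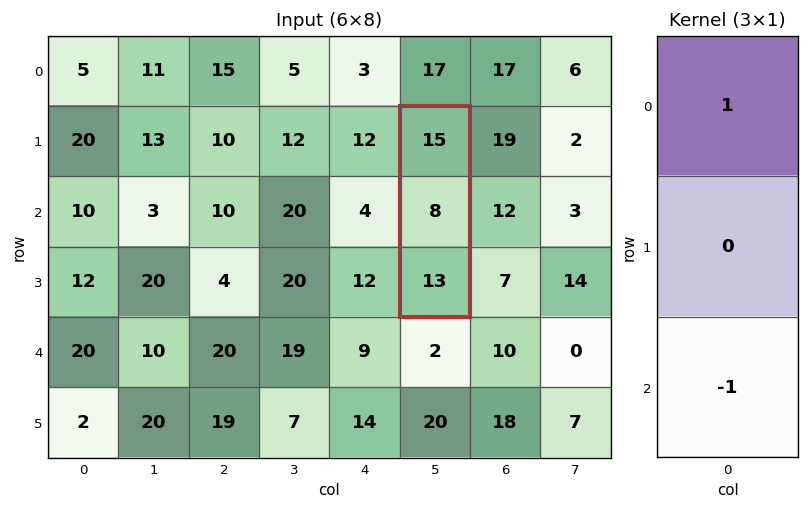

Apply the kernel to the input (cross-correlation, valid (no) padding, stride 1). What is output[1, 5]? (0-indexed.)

2

The receptive field on the input at this output position is [15 / 8 / 13]. Elementwise product with the kernel and sum: 15·1 + 13·-1.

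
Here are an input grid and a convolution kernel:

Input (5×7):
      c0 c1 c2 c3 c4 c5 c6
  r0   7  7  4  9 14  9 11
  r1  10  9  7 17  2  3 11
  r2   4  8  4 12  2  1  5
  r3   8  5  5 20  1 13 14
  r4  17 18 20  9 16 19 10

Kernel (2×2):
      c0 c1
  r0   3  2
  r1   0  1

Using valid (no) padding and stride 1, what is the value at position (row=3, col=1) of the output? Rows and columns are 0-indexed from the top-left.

45

The receptive field on the input at this output position is [5 5 / 18 20]. Elementwise product with the kernel and sum: 5·3 + 5·2 + 20·1.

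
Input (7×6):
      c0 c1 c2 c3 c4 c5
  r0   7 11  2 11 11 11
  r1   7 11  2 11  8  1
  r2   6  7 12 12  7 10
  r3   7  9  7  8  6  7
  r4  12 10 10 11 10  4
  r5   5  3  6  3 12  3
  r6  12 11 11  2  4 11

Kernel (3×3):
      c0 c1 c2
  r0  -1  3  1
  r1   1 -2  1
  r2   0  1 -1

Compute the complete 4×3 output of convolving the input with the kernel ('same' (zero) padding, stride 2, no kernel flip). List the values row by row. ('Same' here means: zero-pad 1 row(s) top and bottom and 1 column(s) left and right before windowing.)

-7 9 7
25 0 21
18 24 21
5 9 41

Output[0,0]: The receptive field on the zero-padded input at this output position is [0 0 0 / 0 7 11 / 0 7 11]. Elementwise product with the kernel and sum: 0·-1 + 0·3 + 0·1 + 0·1 + 7·-2 + 11·1 + 7·1 + 11·-1.
Output[0,1]: The receptive field on the zero-padded input at this output position is [0 0 0 / 11 2 11 / 11 2 11]. Elementwise product with the kernel and sum: 0·-1 + 0·3 + 0·1 + 11·1 + 2·-2 + 11·1 + 2·1 + 11·-1.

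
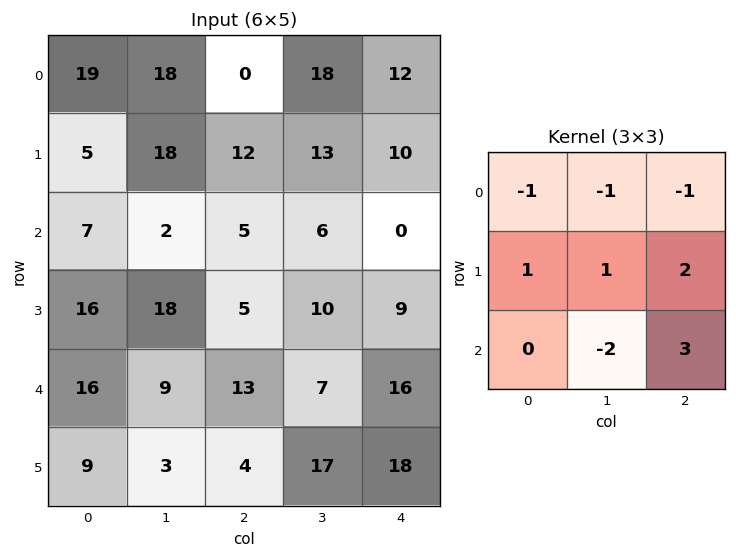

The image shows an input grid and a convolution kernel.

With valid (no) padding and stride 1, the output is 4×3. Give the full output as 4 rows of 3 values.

21 28 3
-37 -4 -17
51 25 56
18 46 48

Output[0,0]: The receptive field on the input at this output position is [19 18 0 / 5 18 12 / 7 2 5]. Elementwise product with the kernel and sum: 19·-1 + 18·-1 + 0·-1 + 5·1 + 18·1 + 12·2 + 2·-2 + 5·3.
Output[0,1]: The receptive field on the input at this output position is [18 0 18 / 18 12 13 / 2 5 6]. Elementwise product with the kernel and sum: 18·-1 + 0·-1 + 18·-1 + 18·1 + 12·1 + 13·2 + 5·-2 + 6·3.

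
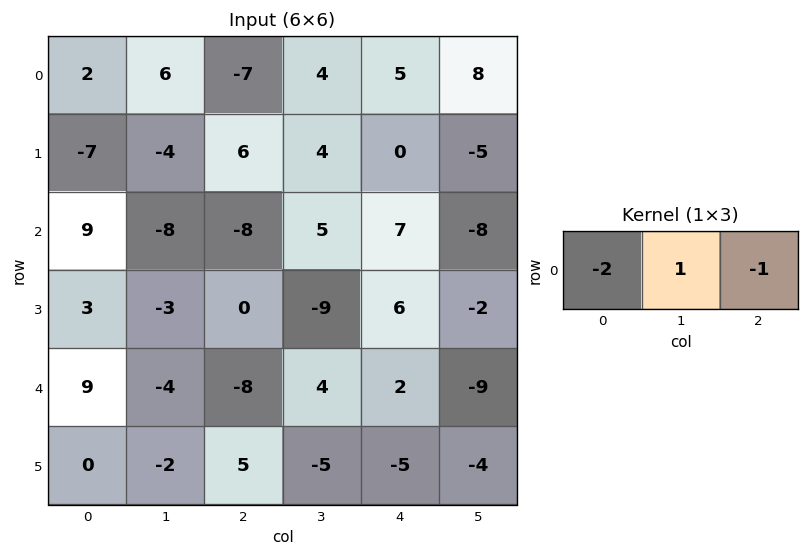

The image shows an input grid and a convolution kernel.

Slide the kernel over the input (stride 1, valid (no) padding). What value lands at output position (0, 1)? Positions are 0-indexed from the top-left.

The receptive field on the input at this output position is [6 -7 4]. Elementwise product with the kernel and sum: 6·-2 + -7·1 + 4·-1.

-23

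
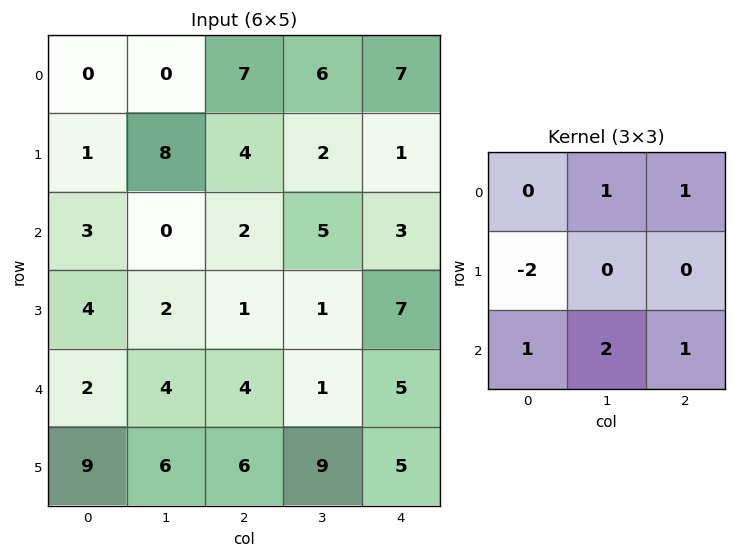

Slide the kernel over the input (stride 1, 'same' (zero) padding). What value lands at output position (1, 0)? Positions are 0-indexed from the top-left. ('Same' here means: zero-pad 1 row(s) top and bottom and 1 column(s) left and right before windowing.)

6

The receptive field on the zero-padded input at this output position is [0 0 0 / 0 1 8 / 0 3 0]. Elementwise product with the kernel and sum: 0·1 + 0·1 + 0·-2 + 0·1 + 3·2 + 0·1.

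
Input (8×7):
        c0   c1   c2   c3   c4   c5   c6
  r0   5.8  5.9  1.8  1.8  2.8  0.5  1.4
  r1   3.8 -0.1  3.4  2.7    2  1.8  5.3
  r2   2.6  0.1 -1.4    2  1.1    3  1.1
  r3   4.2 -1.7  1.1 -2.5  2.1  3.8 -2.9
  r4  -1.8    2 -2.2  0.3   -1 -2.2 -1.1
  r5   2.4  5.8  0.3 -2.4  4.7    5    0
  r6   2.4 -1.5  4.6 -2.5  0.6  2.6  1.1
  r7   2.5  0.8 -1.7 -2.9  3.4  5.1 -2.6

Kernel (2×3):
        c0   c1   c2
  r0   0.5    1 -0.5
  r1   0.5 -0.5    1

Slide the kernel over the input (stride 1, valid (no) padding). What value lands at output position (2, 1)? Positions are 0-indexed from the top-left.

The receptive field on the input at this output position is [0.1 -1.4 2 / -1.7 1.1 -2.5]. Elementwise product with the kernel and sum: 0.1·0.5 + -1.4·1 + 2·-0.5 + -1.7·0.5 + 1.1·-0.5 + -2.5·1.

-6.25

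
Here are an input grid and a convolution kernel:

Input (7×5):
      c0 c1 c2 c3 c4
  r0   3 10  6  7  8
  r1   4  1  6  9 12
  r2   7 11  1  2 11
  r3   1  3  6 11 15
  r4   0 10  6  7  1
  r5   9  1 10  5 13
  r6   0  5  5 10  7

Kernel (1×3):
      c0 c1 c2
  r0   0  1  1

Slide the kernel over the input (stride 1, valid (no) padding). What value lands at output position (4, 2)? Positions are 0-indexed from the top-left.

The receptive field on the input at this output position is [6 7 1]. Elementwise product with the kernel and sum: 7·1 + 1·1.

8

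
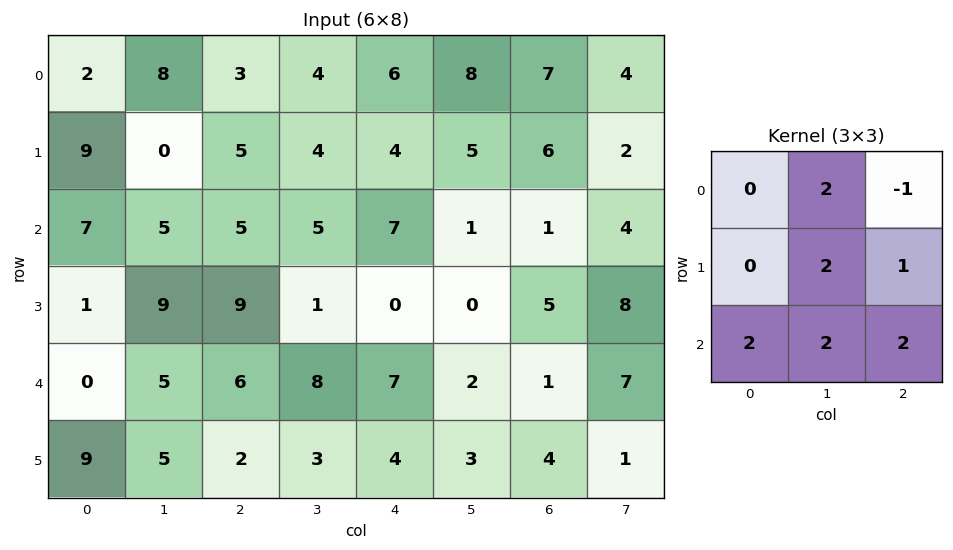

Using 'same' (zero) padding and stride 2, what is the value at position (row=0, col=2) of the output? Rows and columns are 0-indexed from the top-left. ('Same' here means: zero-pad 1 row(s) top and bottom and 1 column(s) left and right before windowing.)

The receptive field on the zero-padded input at this output position is [0 0 0 / 4 6 8 / 4 4 5]. Elementwise product with the kernel and sum: 0·2 + 0·-1 + 6·2 + 8·1 + 4·2 + 4·2 + 5·2.

46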